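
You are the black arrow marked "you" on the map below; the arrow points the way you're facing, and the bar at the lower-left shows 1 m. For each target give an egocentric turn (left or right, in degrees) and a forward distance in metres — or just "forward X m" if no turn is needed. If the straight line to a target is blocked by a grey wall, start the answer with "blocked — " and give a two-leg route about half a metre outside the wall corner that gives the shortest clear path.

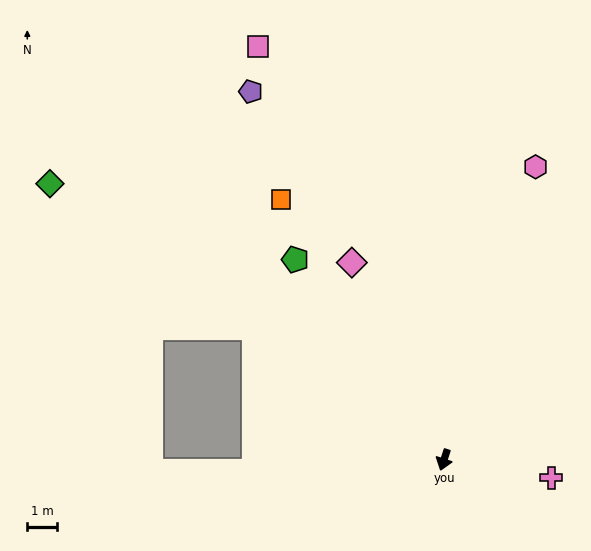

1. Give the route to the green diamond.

turn right 107°, forward 16.1 m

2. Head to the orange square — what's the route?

turn right 130°, forward 10.3 m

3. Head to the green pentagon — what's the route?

turn right 125°, forward 8.3 m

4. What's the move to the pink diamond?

turn right 137°, forward 7.3 m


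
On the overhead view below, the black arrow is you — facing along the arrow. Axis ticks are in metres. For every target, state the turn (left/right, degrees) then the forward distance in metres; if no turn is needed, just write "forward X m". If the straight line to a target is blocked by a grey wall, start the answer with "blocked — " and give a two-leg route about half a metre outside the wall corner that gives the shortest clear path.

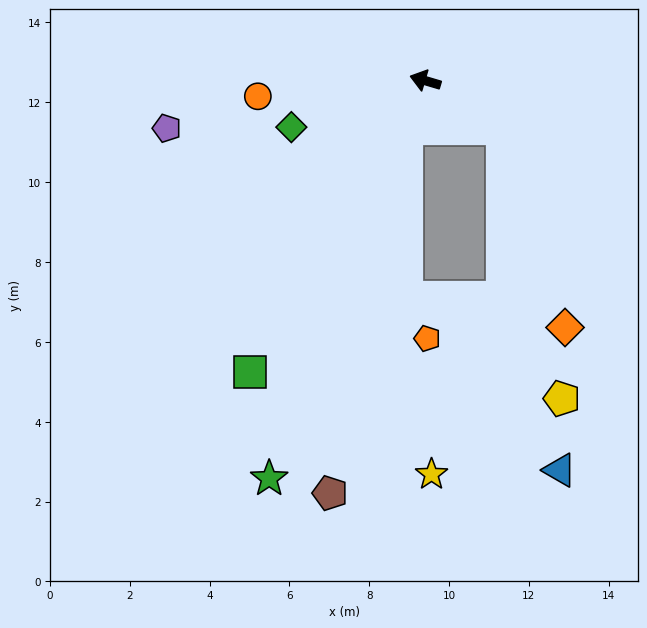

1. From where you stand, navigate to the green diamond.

turn left 36°, forward 3.6 m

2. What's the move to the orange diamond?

blocked — turn left 165°, forward 2.3 m, then turn right 41°, forward 5.2 m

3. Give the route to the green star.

turn left 85°, forward 10.7 m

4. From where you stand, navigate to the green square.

turn left 75°, forward 8.5 m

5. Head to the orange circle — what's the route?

turn left 22°, forward 4.2 m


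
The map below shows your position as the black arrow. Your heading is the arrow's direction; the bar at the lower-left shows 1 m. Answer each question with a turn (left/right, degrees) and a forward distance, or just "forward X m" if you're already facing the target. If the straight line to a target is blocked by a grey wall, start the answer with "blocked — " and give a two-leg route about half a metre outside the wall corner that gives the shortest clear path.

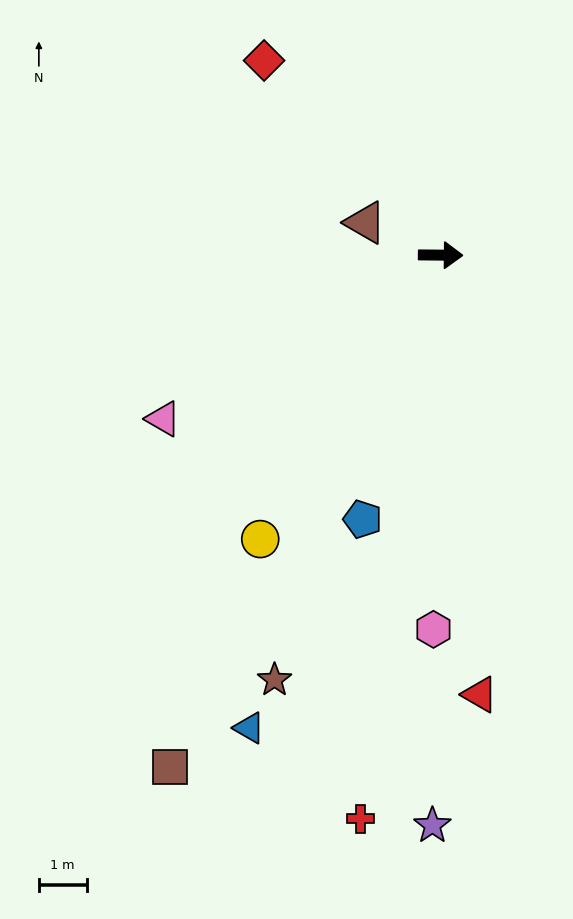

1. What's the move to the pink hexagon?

turn right 90°, forward 7.8 m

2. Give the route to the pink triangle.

turn right 149°, forward 6.7 m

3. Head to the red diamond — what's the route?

turn left 133°, forward 5.5 m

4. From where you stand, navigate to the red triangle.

turn right 84°, forward 9.2 m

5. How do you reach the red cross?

turn right 97°, forward 11.9 m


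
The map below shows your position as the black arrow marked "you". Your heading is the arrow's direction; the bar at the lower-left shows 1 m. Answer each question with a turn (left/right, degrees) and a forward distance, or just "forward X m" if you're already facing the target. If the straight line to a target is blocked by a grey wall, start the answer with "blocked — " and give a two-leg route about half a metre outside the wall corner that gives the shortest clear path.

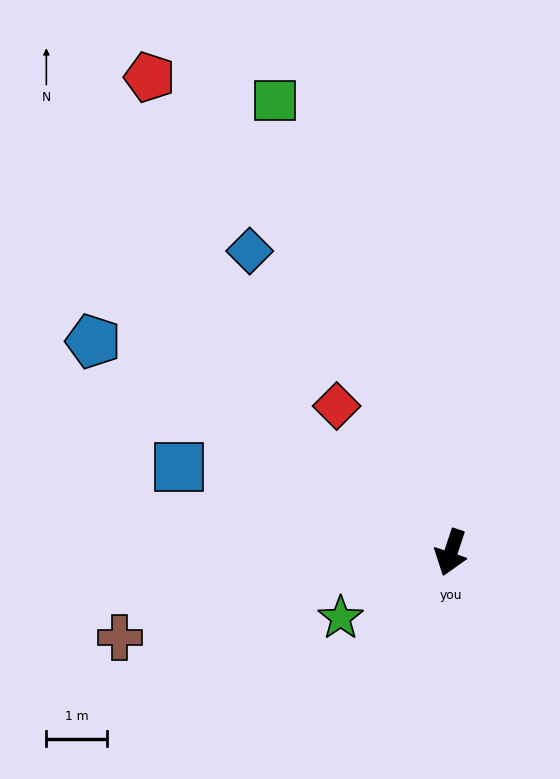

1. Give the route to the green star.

turn right 41°, forward 2.1 m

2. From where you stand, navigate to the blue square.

turn right 89°, forward 4.7 m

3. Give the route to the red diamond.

turn right 124°, forward 3.1 m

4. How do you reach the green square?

turn right 140°, forward 8.0 m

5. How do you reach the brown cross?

turn right 57°, forward 5.6 m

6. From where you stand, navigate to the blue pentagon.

turn right 102°, forward 6.8 m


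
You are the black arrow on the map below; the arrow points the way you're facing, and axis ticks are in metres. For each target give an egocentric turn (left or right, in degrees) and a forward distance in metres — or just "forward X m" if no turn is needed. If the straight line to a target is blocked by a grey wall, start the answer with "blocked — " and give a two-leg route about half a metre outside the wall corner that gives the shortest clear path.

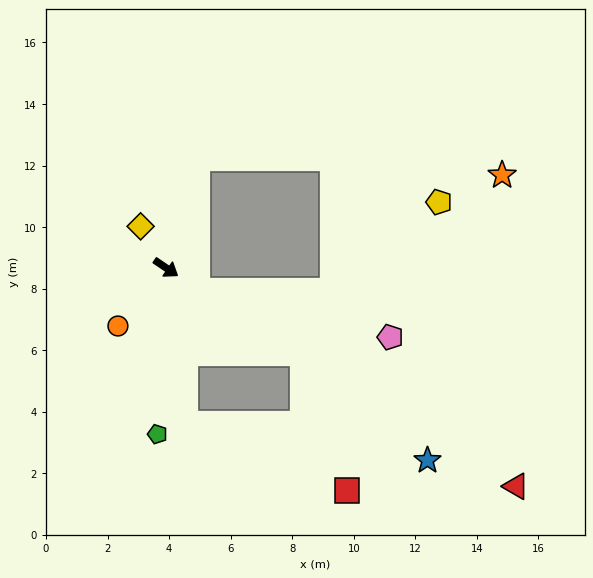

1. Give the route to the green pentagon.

turn right 59°, forward 5.4 m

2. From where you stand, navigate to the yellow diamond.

turn left 156°, forward 1.6 m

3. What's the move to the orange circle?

turn right 95°, forward 2.5 m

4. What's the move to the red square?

blocked — turn right 49°, forward 5.1 m, then turn left 61°, forward 5.7 m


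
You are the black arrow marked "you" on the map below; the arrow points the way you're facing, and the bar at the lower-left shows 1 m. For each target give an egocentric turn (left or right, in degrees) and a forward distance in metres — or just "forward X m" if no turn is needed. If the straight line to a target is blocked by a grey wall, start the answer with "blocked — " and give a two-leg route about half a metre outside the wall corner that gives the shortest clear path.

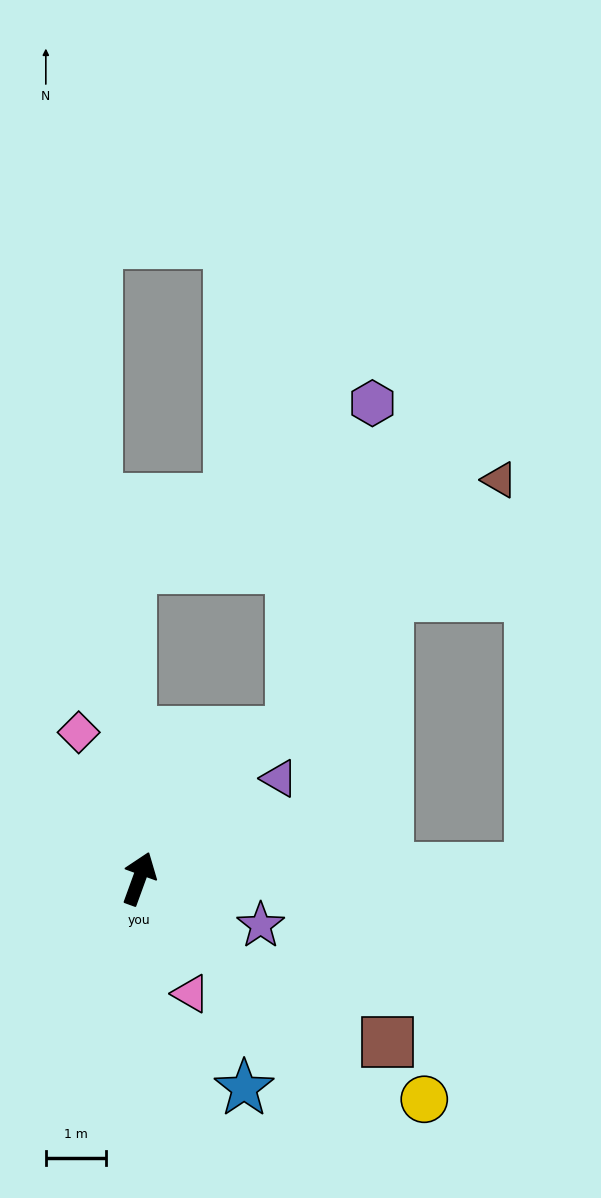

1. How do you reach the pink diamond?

turn left 42°, forward 2.6 m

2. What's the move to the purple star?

turn right 91°, forward 2.2 m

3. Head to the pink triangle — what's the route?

turn right 136°, forward 2.1 m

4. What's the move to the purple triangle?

turn right 34°, forward 2.9 m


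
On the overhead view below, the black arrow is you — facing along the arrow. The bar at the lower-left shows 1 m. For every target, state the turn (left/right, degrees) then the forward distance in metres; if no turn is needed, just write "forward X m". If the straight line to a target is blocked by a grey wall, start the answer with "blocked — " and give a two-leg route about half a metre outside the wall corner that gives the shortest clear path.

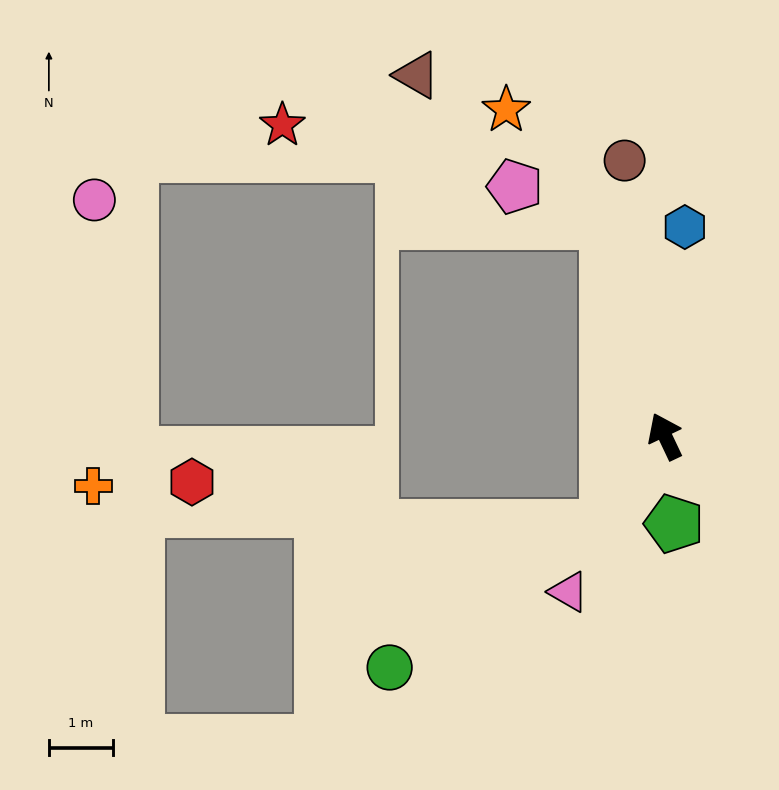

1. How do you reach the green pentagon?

turn left 160°, forward 1.4 m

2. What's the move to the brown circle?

turn right 17°, forward 4.3 m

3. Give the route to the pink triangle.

turn left 123°, forward 2.9 m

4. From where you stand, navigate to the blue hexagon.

turn right 31°, forward 3.3 m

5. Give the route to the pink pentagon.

blocked — turn right 10°, forward 3.5 m, then turn left 53°, forward 1.5 m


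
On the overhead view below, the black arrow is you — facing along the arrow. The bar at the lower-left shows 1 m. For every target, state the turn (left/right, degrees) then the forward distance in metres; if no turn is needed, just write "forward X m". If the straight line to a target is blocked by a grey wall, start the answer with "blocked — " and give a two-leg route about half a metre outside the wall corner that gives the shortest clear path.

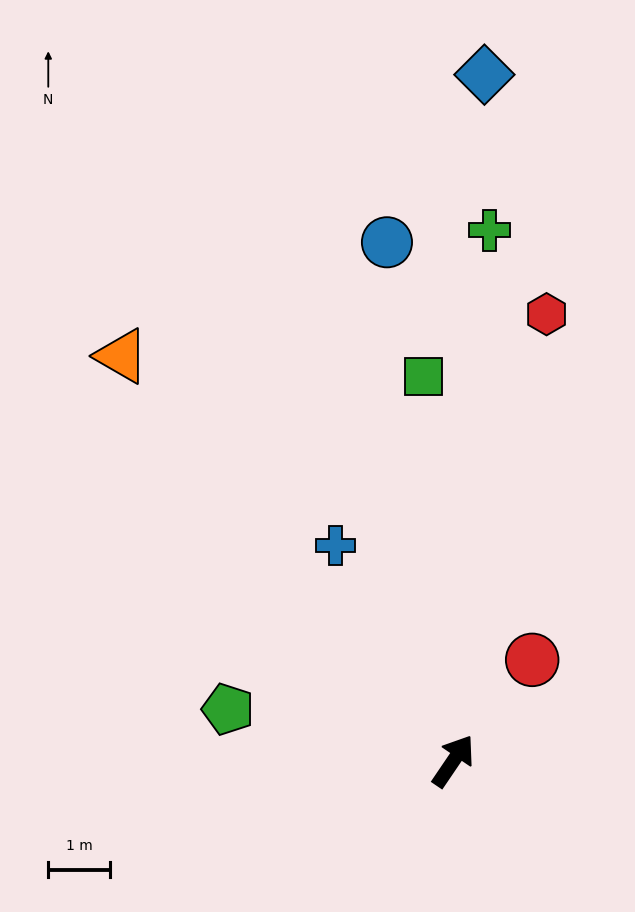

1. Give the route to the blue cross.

turn left 63°, forward 4.0 m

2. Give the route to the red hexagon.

turn left 22°, forward 7.4 m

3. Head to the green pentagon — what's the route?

turn left 111°, forward 3.7 m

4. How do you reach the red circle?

turn right 4°, forward 2.1 m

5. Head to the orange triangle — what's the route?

turn left 73°, forward 8.4 m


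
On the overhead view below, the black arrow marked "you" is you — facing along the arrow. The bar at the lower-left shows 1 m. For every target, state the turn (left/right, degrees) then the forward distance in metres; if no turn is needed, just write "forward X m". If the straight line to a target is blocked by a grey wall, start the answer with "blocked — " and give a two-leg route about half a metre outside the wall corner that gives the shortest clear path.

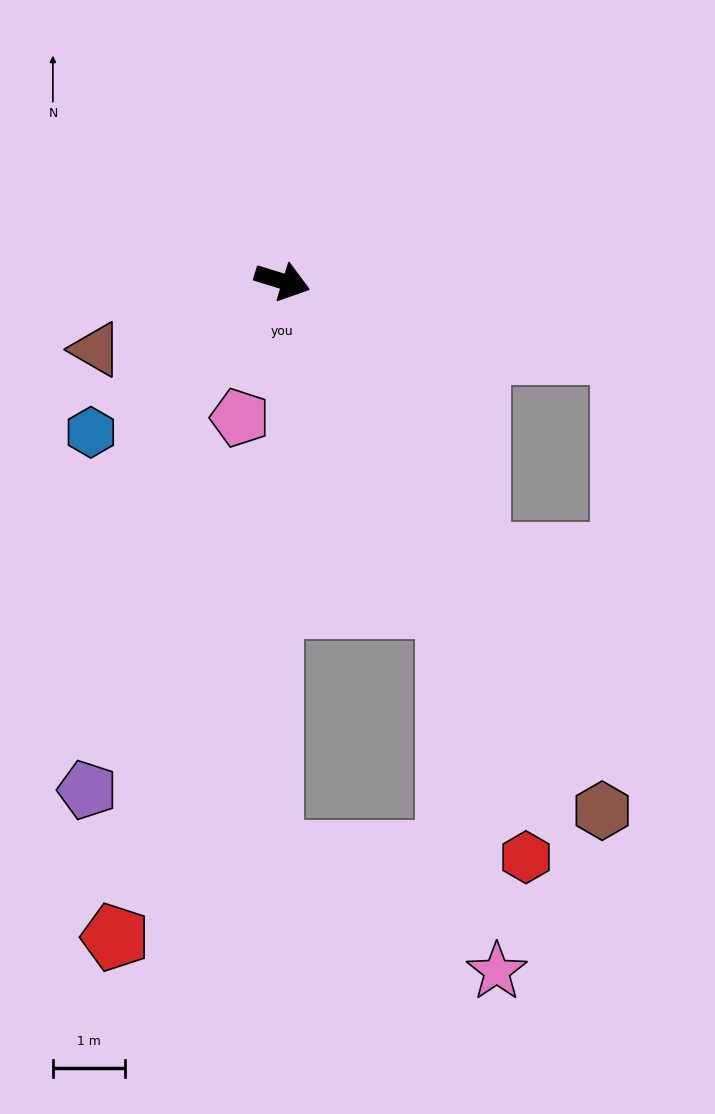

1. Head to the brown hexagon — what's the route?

turn right 42°, forward 8.6 m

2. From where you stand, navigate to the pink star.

blocked — turn right 46°, forward 5.1 m, then turn right 19°, forward 5.1 m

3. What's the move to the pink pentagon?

turn right 90°, forward 2.0 m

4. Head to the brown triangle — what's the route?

turn right 143°, forward 2.8 m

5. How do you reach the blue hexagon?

turn right 125°, forward 3.4 m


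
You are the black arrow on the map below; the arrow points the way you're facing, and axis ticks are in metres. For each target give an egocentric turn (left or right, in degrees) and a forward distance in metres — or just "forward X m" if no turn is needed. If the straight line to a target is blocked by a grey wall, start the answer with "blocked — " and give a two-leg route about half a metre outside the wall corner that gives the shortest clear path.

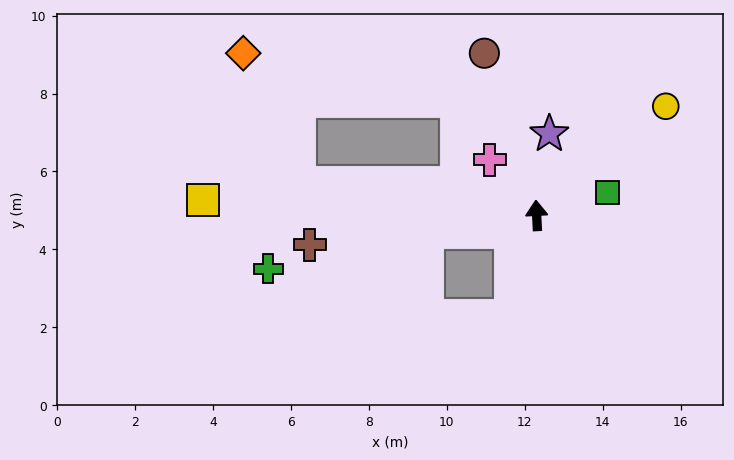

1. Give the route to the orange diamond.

blocked — turn left 79°, forward 6.1 m, then turn right 58°, forward 3.6 m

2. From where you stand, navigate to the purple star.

turn right 12°, forward 2.1 m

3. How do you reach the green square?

turn right 75°, forward 1.9 m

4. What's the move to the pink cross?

turn left 37°, forward 1.9 m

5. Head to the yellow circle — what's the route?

turn right 53°, forward 4.3 m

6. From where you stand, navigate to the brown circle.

turn left 15°, forward 4.4 m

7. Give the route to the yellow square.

turn left 84°, forward 8.6 m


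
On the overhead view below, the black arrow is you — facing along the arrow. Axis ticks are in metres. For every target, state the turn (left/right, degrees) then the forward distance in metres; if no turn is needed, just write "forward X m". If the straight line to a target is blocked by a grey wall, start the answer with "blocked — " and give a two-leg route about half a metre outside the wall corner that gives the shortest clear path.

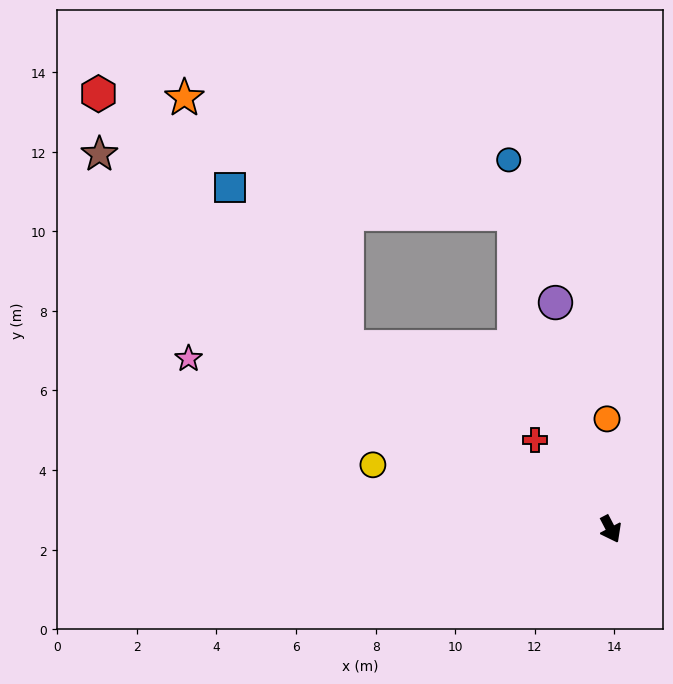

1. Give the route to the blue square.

blocked — turn right 152°, forward 8.1 m, then turn right 19°, forward 5.0 m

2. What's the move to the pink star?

turn right 140°, forward 11.4 m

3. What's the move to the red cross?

turn right 167°, forward 2.9 m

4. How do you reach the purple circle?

turn left 166°, forward 5.9 m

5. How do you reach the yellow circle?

turn right 133°, forward 6.2 m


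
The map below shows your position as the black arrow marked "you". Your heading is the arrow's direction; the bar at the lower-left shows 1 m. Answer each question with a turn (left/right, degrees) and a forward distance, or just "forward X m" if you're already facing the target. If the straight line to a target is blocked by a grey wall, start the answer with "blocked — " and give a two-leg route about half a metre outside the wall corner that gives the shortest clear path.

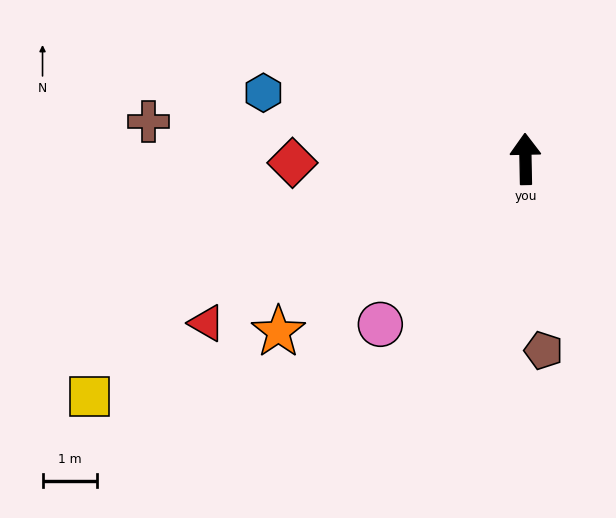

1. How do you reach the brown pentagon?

turn right 176°, forward 3.5 m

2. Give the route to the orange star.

turn left 124°, forward 5.5 m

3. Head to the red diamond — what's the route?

turn left 90°, forward 4.3 m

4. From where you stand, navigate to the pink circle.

turn left 138°, forward 4.0 m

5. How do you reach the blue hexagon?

turn left 75°, forward 4.9 m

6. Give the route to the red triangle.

turn left 116°, forward 6.6 m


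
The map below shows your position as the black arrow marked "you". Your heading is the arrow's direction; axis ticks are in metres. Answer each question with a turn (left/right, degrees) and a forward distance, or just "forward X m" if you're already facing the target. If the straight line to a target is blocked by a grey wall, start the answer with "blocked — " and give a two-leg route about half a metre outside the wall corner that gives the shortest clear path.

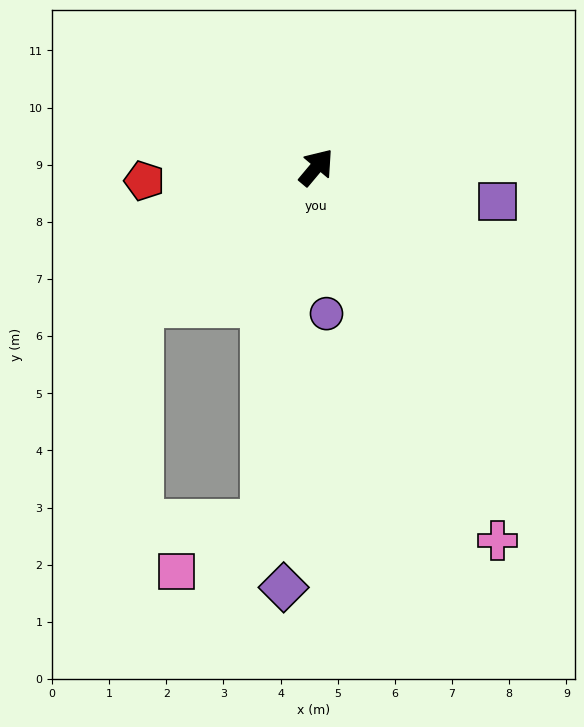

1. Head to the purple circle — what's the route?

turn right 136°, forward 2.6 m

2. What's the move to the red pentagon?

turn left 135°, forward 3.0 m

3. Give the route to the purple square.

turn right 61°, forward 3.2 m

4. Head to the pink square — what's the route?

blocked — turn right 148°, forward 6.3 m, then turn right 53°, forward 1.8 m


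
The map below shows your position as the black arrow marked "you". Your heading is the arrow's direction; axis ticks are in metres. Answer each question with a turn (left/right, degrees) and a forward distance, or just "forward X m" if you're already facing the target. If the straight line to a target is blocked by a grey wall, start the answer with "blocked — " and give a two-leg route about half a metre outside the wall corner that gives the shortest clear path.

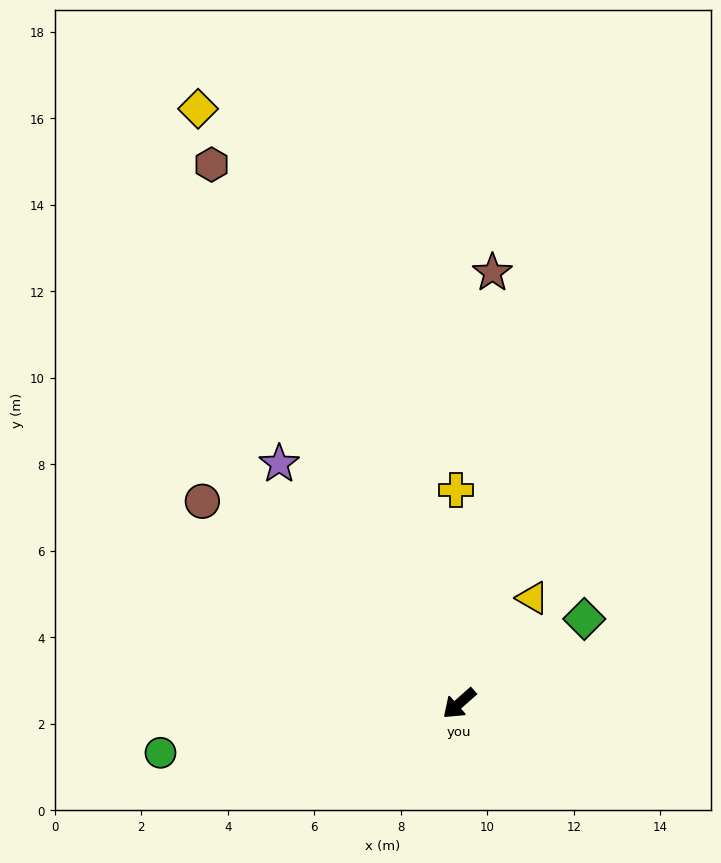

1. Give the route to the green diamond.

turn left 173°, forward 3.5 m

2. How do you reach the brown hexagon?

turn right 107°, forward 13.7 m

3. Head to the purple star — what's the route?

turn right 95°, forward 6.9 m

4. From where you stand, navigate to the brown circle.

turn right 80°, forward 7.6 m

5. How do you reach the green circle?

turn right 32°, forward 7.0 m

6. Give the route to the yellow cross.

turn right 131°, forward 4.9 m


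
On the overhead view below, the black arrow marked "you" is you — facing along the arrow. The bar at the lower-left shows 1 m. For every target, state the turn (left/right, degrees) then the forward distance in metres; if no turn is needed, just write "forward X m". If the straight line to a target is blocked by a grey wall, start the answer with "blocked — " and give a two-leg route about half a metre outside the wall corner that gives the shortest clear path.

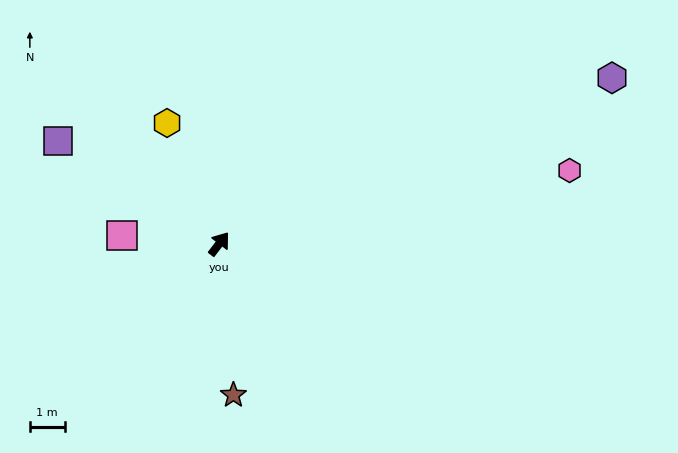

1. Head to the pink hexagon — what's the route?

turn right 41°, forward 10.3 m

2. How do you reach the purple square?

turn left 95°, forward 5.5 m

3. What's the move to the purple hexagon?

turn right 30°, forward 12.3 m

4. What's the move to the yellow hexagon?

turn left 61°, forward 3.8 m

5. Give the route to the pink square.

turn left 122°, forward 2.8 m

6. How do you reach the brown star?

turn right 137°, forward 4.4 m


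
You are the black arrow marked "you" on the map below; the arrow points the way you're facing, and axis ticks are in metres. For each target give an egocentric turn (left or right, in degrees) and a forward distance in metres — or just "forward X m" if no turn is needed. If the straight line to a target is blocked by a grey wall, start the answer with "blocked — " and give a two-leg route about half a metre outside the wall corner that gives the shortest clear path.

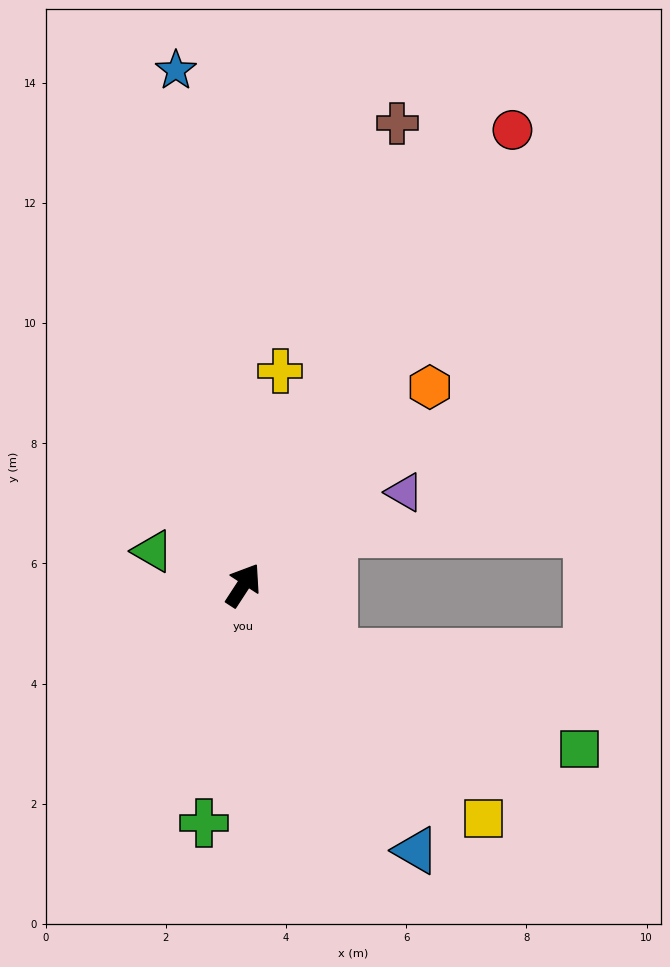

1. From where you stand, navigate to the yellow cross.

turn left 23°, forward 3.6 m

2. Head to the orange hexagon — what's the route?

turn right 10°, forward 4.5 m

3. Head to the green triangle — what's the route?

turn left 103°, forward 1.6 m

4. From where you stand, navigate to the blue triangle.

turn right 114°, forward 5.3 m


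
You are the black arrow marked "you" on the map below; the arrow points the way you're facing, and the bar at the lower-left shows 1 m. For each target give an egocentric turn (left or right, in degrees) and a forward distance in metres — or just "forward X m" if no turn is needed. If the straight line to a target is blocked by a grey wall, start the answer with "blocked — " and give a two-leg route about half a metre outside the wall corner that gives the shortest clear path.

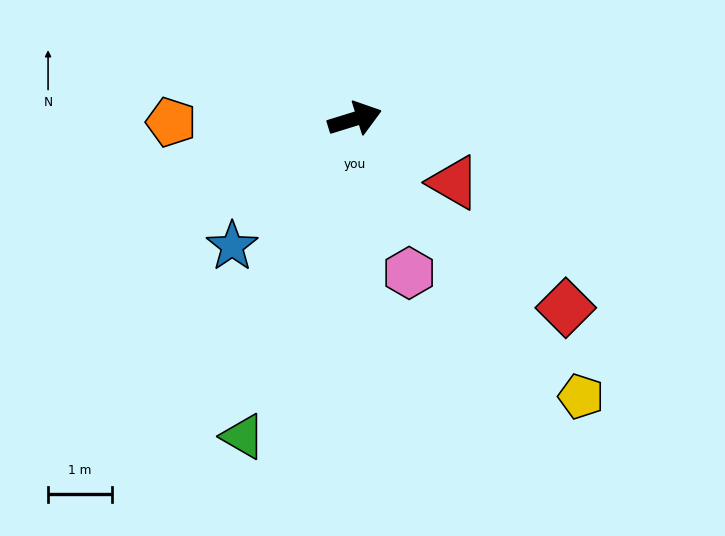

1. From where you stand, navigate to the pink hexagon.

turn right 88°, forward 2.6 m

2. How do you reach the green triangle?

turn right 127°, forward 5.3 m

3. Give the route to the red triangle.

turn right 50°, forward 1.8 m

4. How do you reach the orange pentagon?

turn left 164°, forward 2.9 m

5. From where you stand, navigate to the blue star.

turn right 151°, forward 2.8 m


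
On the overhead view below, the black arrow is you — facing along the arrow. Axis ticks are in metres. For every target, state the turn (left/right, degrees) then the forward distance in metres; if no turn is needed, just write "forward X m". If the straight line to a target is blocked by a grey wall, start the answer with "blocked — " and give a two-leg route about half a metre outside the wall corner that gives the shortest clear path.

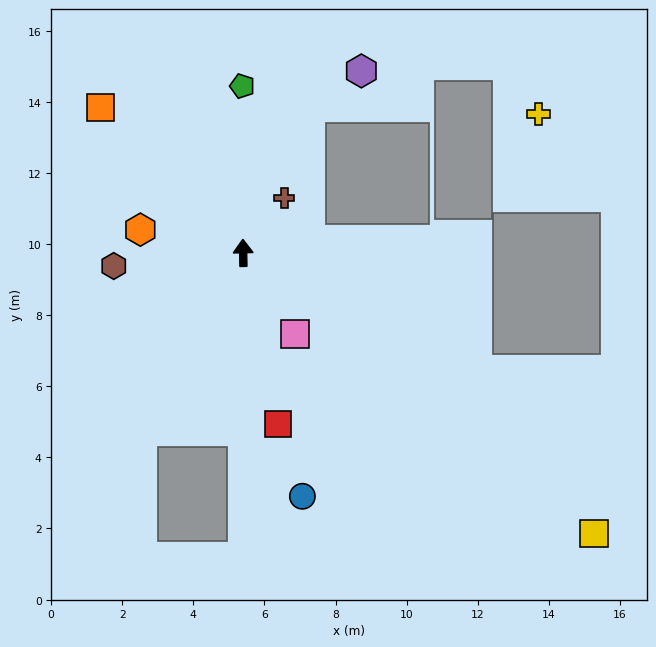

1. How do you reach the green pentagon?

forward 4.7 m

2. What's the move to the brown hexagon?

turn left 95°, forward 3.7 m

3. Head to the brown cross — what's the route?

turn right 38°, forward 1.9 m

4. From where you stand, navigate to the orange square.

turn left 43°, forward 5.7 m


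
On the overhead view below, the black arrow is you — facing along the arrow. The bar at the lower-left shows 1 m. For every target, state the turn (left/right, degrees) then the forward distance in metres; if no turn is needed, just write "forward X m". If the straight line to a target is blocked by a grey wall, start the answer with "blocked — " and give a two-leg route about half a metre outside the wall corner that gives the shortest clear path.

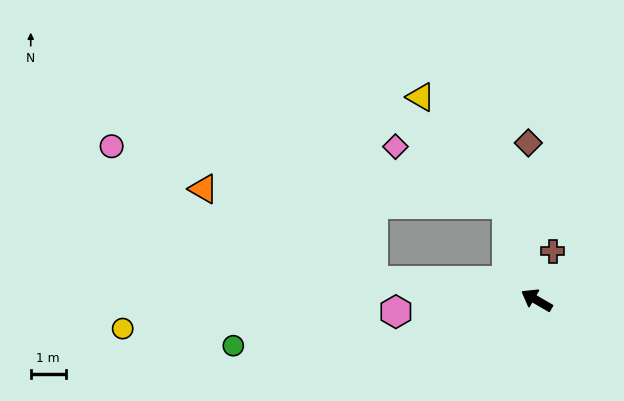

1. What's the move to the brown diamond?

turn right 57°, forward 4.5 m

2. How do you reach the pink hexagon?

turn left 35°, forward 4.0 m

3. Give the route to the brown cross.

turn right 78°, forward 1.5 m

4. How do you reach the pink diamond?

blocked — turn right 43°, forward 2.9 m, then turn left 46°, forward 3.6 m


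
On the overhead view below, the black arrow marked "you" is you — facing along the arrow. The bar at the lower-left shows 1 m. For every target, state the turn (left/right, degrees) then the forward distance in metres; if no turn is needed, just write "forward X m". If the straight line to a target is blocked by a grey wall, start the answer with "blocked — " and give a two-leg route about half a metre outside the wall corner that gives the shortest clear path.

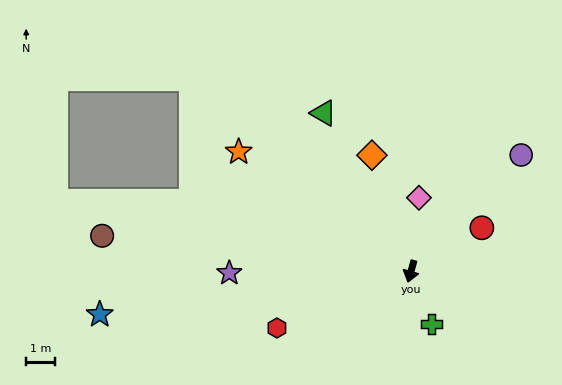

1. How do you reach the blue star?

turn right 66°, forward 10.9 m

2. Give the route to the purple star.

turn right 74°, forward 6.3 m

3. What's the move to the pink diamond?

turn right 170°, forward 2.6 m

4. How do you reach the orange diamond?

turn right 146°, forward 4.3 m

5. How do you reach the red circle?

turn left 137°, forward 2.9 m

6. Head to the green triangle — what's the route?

turn right 135°, forward 6.3 m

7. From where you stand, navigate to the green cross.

turn left 37°, forward 2.0 m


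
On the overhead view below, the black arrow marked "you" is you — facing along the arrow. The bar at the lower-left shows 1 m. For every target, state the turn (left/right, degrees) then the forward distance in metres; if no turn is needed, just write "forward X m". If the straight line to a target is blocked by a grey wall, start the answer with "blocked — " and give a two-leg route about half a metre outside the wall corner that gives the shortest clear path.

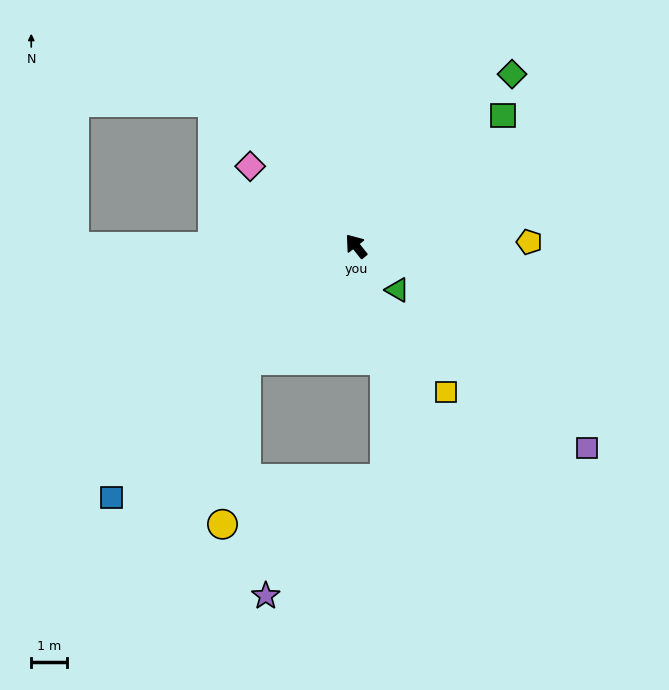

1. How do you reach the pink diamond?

turn left 14°, forward 3.8 m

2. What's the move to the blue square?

turn left 97°, forward 9.9 m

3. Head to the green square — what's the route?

turn right 87°, forward 5.6 m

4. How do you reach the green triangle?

turn right 175°, forward 1.7 m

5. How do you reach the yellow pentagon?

turn right 127°, forward 4.9 m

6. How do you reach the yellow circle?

blocked — turn left 97°, forward 4.5 m, then turn left 36°, forward 4.7 m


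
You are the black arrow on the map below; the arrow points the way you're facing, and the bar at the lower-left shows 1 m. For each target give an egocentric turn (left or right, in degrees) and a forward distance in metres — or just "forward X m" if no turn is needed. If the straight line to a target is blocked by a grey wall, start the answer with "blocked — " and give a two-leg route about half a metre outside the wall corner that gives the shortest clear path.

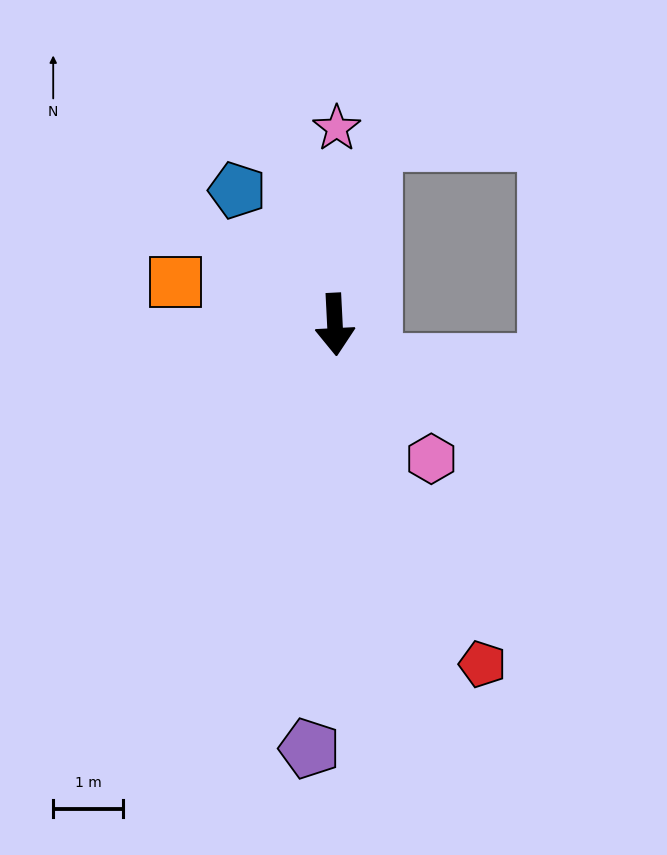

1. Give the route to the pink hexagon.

turn left 33°, forward 2.4 m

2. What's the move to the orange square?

turn right 108°, forward 2.3 m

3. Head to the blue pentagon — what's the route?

turn right 147°, forward 2.4 m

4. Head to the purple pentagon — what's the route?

turn right 6°, forward 6.0 m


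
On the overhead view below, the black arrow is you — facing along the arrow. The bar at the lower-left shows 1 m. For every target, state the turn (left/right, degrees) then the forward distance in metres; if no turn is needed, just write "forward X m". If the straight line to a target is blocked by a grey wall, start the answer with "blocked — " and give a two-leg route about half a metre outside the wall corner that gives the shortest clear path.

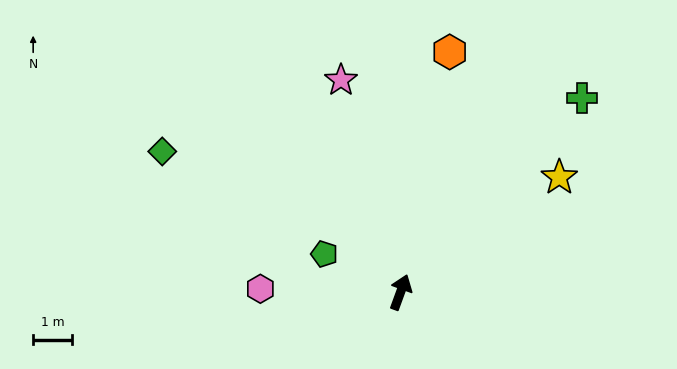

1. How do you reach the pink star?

turn left 36°, forward 5.7 m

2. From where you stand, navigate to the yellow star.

turn right 34°, forward 5.0 m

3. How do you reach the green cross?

turn right 23°, forward 6.8 m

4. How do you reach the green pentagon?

turn left 83°, forward 2.2 m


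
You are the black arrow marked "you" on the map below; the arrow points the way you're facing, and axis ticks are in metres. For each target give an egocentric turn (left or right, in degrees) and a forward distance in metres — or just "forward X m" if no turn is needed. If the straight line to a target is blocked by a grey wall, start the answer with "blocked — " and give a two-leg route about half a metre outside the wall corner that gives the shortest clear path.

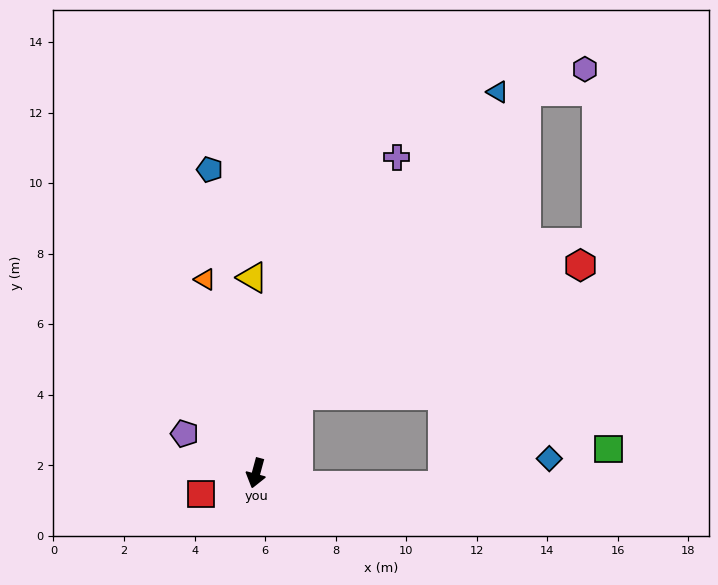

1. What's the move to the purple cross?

turn left 171°, forward 9.8 m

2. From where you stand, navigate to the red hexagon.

blocked — turn left 166°, forward 2.5 m, then turn right 36°, forward 8.8 m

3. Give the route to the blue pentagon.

turn right 156°, forward 8.7 m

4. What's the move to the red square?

turn right 54°, forward 1.7 m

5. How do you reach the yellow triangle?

turn right 164°, forward 5.5 m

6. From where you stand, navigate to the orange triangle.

turn right 150°, forward 5.7 m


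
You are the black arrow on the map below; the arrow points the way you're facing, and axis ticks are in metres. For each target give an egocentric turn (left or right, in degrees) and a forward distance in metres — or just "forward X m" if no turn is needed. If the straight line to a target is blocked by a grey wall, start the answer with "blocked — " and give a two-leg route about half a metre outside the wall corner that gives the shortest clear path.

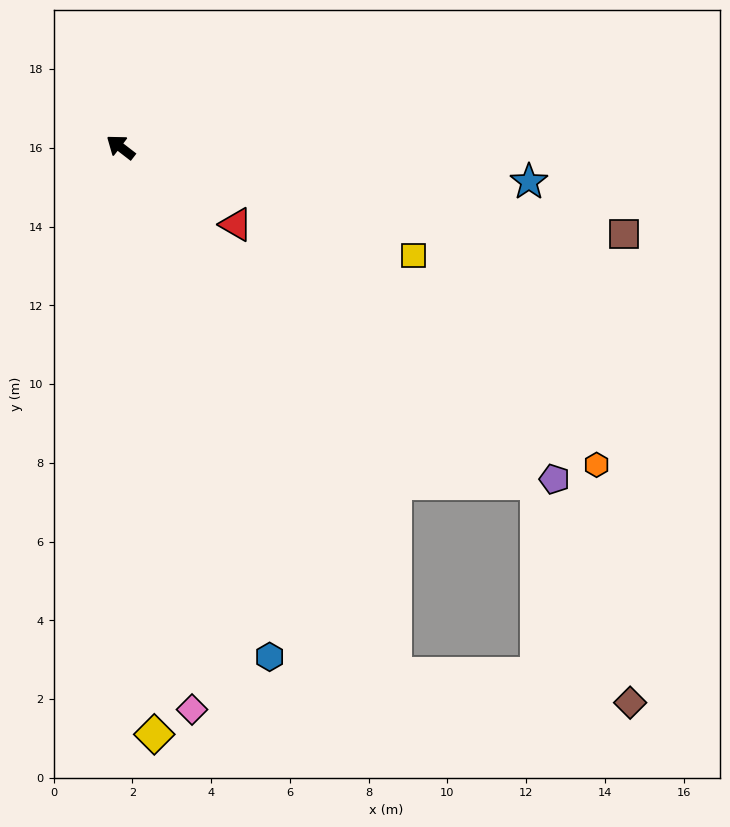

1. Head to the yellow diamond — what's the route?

turn left 131°, forward 14.9 m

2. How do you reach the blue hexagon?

turn left 144°, forward 13.5 m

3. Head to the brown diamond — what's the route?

blocked — turn left 155°, forward 15.1 m, then turn left 56°, forward 6.0 m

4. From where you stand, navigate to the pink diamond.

turn left 135°, forward 14.4 m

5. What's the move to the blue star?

turn right 147°, forward 10.4 m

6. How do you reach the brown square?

turn right 152°, forward 13.0 m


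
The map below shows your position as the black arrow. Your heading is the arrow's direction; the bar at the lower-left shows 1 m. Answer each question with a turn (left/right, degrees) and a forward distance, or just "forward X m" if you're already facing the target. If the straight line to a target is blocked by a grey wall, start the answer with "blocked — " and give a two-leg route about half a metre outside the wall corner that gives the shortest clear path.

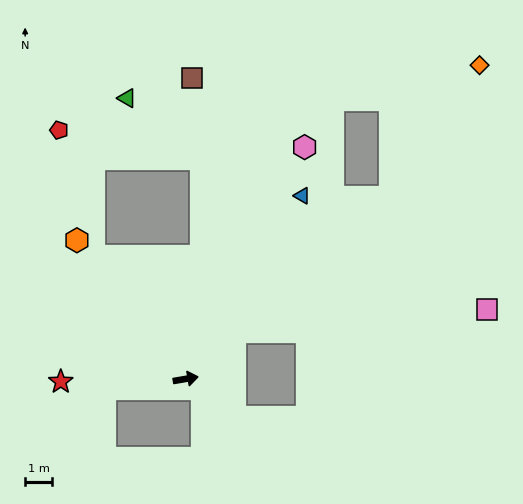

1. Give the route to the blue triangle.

turn left 48°, forward 8.1 m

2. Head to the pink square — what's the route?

blocked — turn left 34°, forward 2.5 m, then turn right 38°, forward 9.4 m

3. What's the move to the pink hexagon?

turn left 53°, forward 9.7 m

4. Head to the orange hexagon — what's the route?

turn left 118°, forward 6.6 m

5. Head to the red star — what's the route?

turn left 172°, forward 4.7 m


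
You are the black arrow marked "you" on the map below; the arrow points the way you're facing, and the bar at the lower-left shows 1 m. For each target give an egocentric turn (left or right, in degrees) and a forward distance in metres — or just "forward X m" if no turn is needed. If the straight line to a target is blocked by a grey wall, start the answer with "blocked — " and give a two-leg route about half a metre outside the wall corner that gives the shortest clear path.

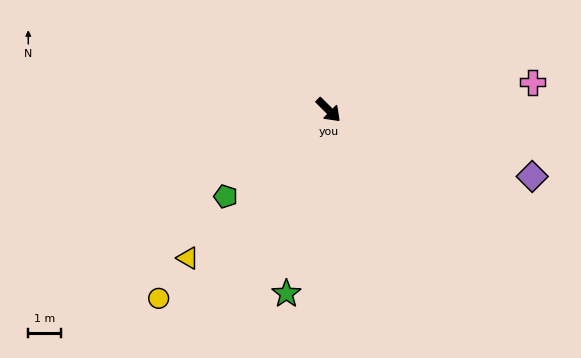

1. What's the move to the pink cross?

turn left 53°, forward 6.3 m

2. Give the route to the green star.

turn right 58°, forward 5.8 m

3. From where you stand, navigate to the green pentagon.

turn right 95°, forward 4.1 m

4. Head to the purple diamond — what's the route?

turn left 27°, forward 6.6 m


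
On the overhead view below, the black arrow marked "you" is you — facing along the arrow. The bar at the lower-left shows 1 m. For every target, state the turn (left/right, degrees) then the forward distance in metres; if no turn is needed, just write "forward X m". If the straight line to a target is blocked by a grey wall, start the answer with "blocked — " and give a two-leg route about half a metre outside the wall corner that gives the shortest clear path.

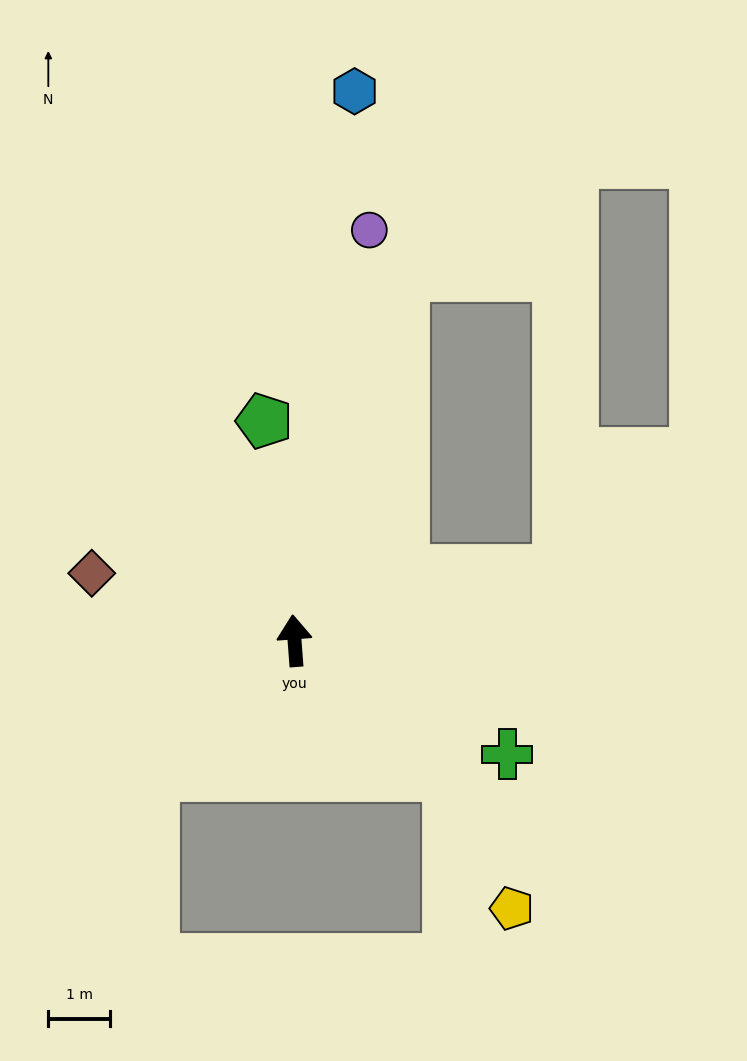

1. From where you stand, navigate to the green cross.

turn right 122°, forward 3.9 m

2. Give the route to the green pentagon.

turn left 4°, forward 3.6 m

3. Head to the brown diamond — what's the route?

turn left 67°, forward 3.5 m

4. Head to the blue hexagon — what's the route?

turn right 11°, forward 8.9 m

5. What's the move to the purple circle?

turn right 15°, forward 6.7 m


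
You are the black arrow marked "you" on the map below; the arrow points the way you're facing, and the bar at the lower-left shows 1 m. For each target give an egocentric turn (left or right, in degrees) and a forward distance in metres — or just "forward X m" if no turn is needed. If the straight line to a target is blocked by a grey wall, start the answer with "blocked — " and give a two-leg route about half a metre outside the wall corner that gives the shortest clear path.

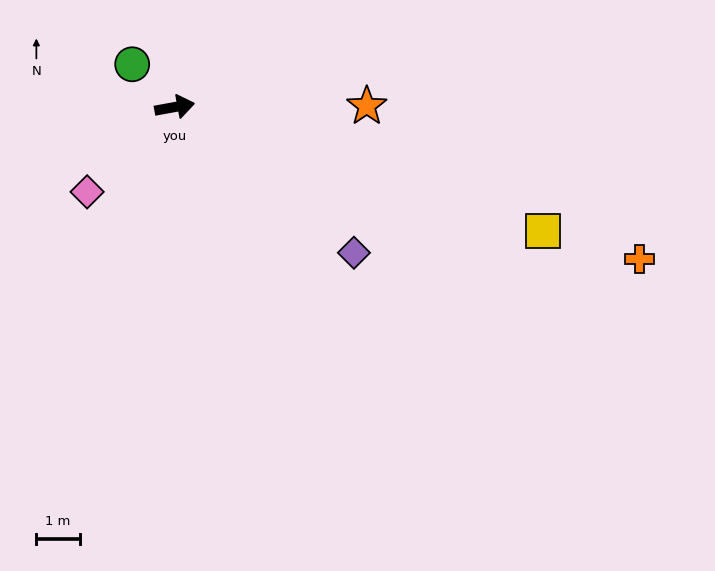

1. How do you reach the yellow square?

turn right 29°, forward 9.0 m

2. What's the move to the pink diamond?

turn right 146°, forward 2.8 m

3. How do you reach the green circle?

turn left 124°, forward 1.4 m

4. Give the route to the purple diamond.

turn right 49°, forward 5.4 m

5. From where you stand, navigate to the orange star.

turn right 10°, forward 4.5 m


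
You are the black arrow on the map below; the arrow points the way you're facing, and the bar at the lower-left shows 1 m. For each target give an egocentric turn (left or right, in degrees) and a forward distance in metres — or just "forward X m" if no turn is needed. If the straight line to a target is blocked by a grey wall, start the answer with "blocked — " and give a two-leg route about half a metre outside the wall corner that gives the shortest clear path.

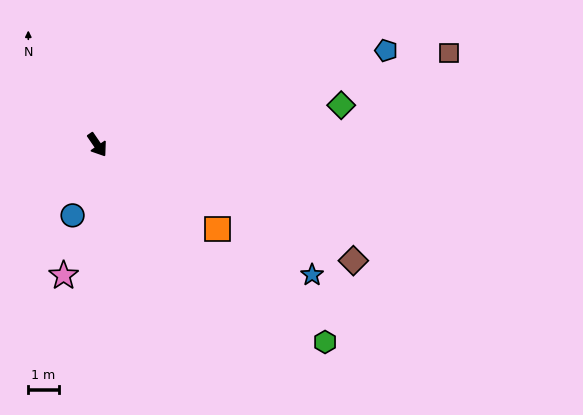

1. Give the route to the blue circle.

turn right 54°, forward 2.5 m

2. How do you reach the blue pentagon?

turn left 74°, forward 10.0 m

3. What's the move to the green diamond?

turn left 65°, forward 8.1 m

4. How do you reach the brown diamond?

turn left 31°, forward 9.3 m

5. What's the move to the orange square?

turn left 21°, forward 4.8 m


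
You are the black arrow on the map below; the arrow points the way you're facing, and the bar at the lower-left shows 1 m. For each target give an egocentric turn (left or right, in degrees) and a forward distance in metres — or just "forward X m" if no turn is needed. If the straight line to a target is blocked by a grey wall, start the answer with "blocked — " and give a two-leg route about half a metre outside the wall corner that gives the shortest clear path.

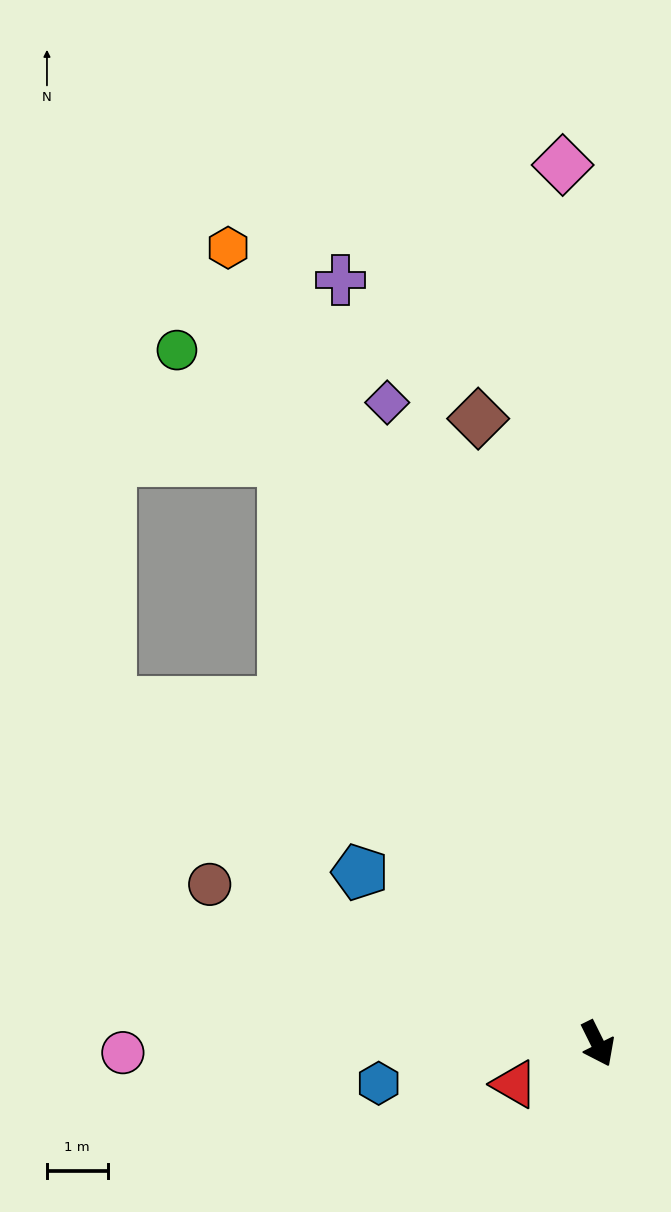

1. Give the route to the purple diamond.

turn left 172°, forward 11.1 m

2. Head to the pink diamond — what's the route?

turn left 156°, forward 14.5 m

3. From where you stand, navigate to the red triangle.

turn right 90°, forward 1.5 m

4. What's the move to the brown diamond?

turn left 164°, forward 10.5 m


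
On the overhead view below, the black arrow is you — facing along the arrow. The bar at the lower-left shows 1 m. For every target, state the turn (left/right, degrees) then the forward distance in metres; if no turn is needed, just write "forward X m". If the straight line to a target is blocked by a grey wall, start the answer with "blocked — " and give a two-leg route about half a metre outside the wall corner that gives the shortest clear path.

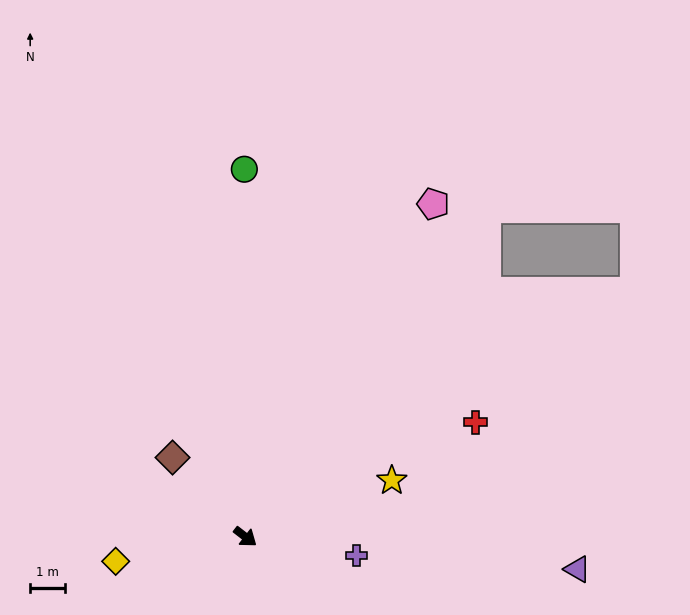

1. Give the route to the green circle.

turn left 128°, forward 10.7 m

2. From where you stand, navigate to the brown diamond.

turn left 170°, forward 3.1 m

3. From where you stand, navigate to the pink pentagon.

turn left 98°, forward 11.1 m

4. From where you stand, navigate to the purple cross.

turn left 28°, forward 3.3 m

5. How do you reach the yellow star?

turn left 59°, forward 4.6 m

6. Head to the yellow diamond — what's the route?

turn right 132°, forward 3.8 m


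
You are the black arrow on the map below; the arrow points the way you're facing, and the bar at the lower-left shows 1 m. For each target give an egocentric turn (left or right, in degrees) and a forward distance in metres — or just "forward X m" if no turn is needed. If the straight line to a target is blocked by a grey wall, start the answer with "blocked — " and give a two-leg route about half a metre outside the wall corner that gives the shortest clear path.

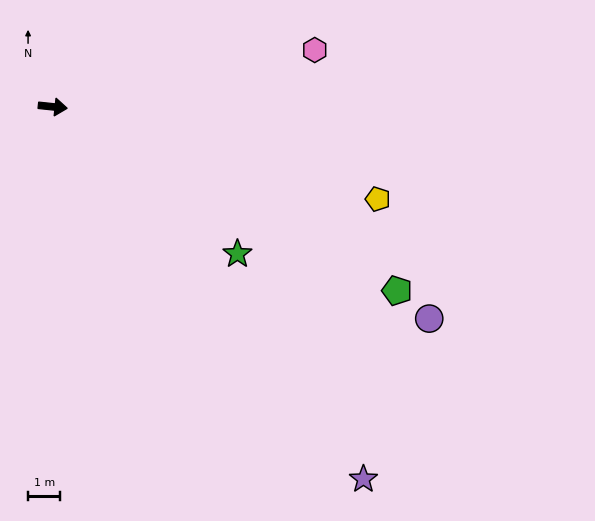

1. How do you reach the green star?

turn right 33°, forward 7.4 m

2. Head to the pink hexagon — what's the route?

turn left 18°, forward 8.3 m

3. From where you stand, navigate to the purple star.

turn right 44°, forward 15.1 m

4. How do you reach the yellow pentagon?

turn right 10°, forward 10.5 m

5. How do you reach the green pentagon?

turn right 22°, forward 12.2 m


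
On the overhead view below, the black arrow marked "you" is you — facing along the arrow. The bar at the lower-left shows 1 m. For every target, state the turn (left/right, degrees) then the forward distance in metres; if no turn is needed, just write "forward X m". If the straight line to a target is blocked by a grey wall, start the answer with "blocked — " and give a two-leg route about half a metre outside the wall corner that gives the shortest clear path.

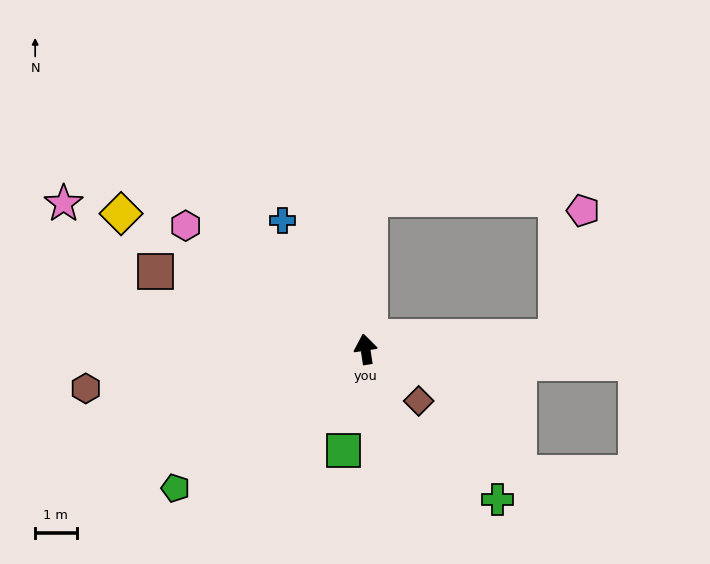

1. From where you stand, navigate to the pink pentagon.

blocked — turn right 95°, forward 4.6 m, then turn left 74°, forward 3.1 m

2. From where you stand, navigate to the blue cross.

turn left 24°, forward 3.7 m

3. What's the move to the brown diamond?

turn right 143°, forward 1.8 m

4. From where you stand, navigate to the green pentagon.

turn left 118°, forward 5.7 m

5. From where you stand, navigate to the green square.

turn left 159°, forward 2.5 m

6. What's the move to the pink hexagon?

turn left 47°, forward 5.3 m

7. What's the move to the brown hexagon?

turn left 89°, forward 6.8 m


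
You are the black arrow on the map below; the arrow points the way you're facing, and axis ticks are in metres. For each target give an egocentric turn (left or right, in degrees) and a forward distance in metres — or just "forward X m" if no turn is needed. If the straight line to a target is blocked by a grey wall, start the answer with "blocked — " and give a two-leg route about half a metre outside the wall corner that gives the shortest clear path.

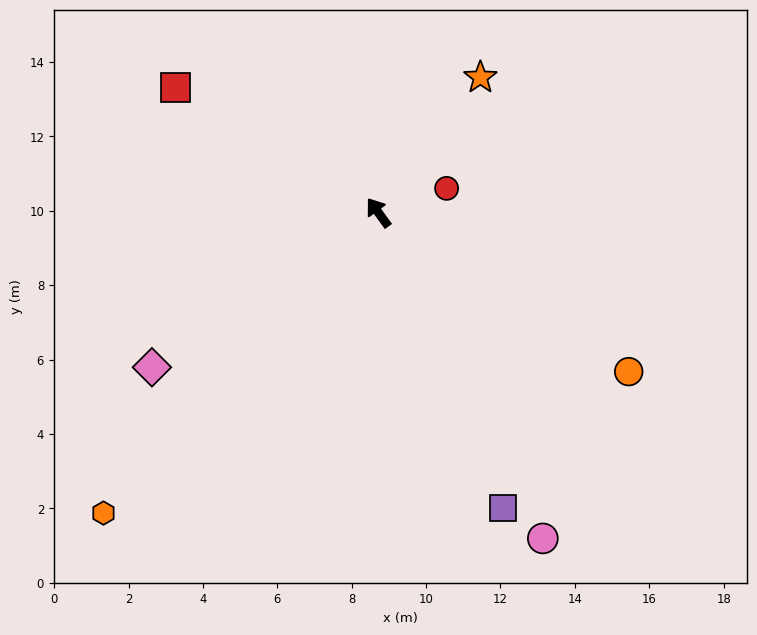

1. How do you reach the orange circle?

turn right 158°, forward 8.0 m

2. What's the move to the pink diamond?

turn left 88°, forward 7.4 m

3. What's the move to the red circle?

turn right 106°, forward 1.9 m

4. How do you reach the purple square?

turn left 167°, forward 8.6 m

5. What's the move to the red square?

turn left 22°, forward 6.4 m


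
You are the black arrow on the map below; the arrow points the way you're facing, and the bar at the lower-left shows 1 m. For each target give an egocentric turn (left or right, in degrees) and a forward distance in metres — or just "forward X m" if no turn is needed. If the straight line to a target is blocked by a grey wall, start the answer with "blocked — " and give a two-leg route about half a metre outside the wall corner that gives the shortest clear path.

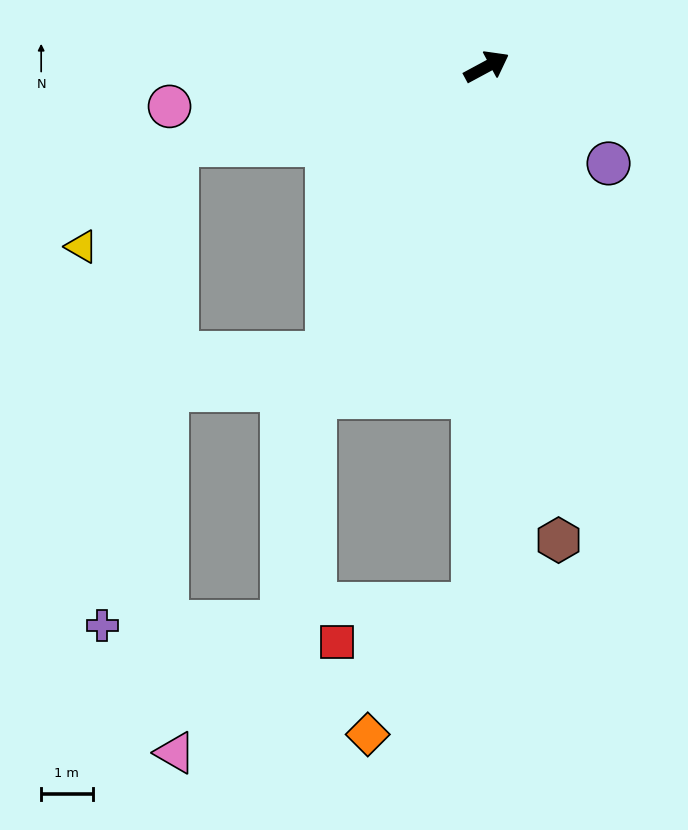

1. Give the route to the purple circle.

turn right 67°, forward 3.0 m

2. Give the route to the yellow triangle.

blocked — turn left 166°, forward 6.2 m, then turn left 33°, forward 2.7 m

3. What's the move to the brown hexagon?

turn right 110°, forward 9.3 m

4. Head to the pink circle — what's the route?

turn left 159°, forward 6.2 m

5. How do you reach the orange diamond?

blocked — turn right 120°, forward 10.4 m, then turn right 37°, forward 3.3 m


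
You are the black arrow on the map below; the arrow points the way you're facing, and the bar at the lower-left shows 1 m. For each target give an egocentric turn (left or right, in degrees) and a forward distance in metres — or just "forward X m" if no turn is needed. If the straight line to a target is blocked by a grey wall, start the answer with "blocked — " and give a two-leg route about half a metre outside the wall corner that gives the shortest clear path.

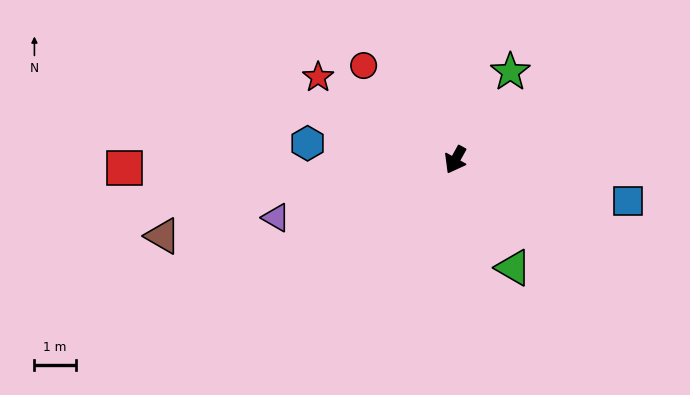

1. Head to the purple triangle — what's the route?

turn right 43°, forward 4.6 m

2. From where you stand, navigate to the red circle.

turn right 107°, forward 3.2 m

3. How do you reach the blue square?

turn left 106°, forward 4.3 m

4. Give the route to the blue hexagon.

turn right 67°, forward 3.6 m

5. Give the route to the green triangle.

turn left 57°, forward 3.0 m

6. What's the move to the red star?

turn right 92°, forward 3.9 m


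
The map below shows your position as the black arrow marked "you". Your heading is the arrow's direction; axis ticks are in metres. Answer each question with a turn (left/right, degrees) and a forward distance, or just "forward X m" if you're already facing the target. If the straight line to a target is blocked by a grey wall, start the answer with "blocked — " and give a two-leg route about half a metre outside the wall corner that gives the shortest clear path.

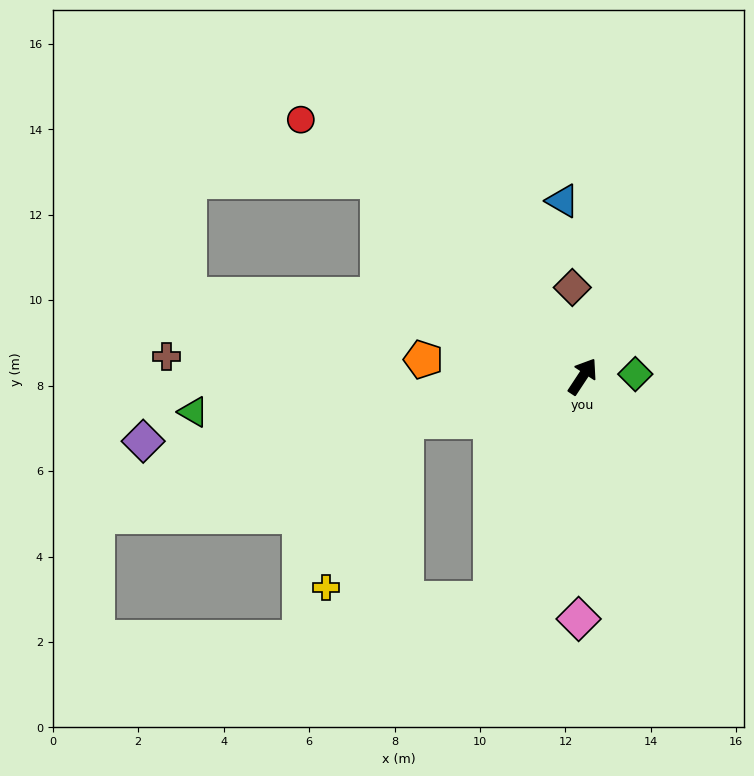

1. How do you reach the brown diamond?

turn left 40°, forward 2.1 m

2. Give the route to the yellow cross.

blocked — turn left 138°, forward 4.3 m, then turn left 50°, forward 4.3 m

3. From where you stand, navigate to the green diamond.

turn right 54°, forward 1.2 m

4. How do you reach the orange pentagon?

turn left 117°, forward 3.7 m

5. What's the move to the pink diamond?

turn right 148°, forward 5.7 m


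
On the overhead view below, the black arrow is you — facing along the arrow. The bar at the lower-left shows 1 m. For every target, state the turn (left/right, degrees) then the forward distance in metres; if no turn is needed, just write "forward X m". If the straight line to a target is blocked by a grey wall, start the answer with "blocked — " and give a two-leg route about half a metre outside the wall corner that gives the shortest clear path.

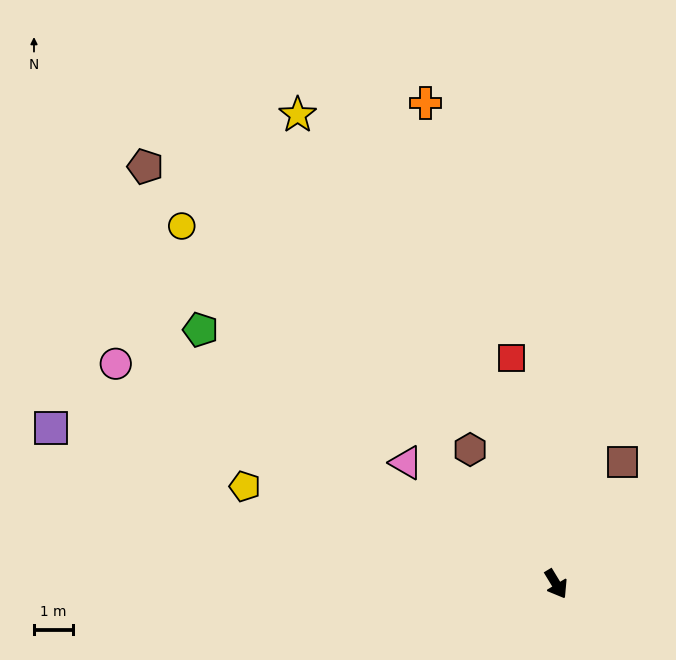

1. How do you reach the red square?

turn left 160°, forward 6.0 m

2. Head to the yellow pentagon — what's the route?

turn right 139°, forward 8.5 m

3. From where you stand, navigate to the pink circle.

turn right 148°, forward 12.8 m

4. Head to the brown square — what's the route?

turn left 120°, forward 3.6 m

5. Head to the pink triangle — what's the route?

turn right 160°, forward 5.0 m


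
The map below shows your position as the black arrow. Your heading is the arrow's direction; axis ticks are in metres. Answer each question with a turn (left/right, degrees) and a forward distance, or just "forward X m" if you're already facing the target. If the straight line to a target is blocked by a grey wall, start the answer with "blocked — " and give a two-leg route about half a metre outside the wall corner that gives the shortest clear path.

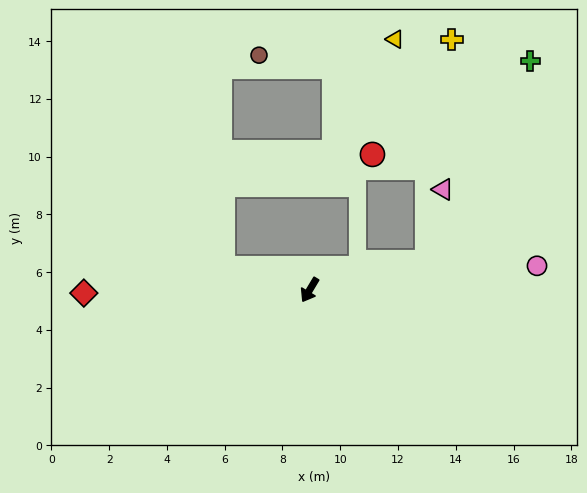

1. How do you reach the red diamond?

turn right 58°, forward 7.8 m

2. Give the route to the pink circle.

turn left 127°, forward 7.9 m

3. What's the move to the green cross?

blocked — turn left 134°, forward 4.2 m, then turn left 50°, forward 7.8 m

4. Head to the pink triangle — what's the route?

blocked — turn left 134°, forward 4.2 m, then turn left 64°, forward 2.6 m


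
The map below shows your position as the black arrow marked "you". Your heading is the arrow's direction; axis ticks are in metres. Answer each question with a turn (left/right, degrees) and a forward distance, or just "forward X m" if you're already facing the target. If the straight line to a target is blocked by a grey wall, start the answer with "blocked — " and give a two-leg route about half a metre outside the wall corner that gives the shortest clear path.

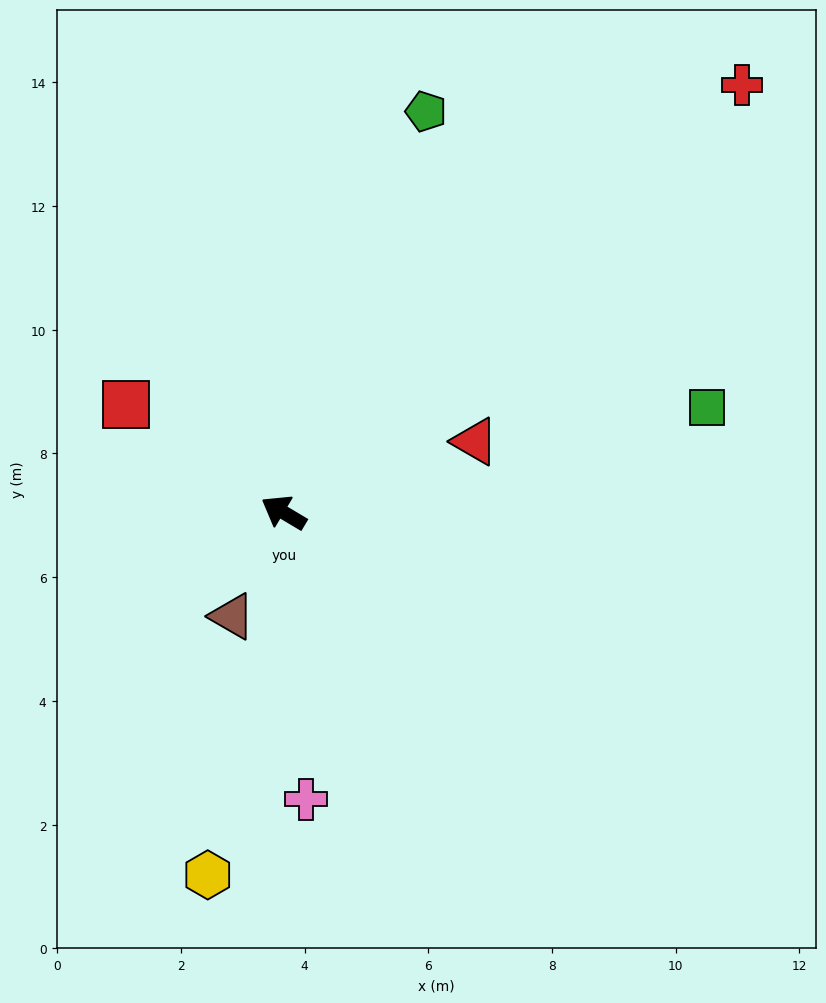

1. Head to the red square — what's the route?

turn right 4°, forward 3.1 m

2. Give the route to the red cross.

turn right 106°, forward 10.1 m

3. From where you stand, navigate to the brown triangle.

turn left 94°, forward 1.9 m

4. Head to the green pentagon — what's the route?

turn right 79°, forward 6.9 m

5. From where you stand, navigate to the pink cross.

turn left 125°, forward 4.6 m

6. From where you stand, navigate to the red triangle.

turn right 129°, forward 3.3 m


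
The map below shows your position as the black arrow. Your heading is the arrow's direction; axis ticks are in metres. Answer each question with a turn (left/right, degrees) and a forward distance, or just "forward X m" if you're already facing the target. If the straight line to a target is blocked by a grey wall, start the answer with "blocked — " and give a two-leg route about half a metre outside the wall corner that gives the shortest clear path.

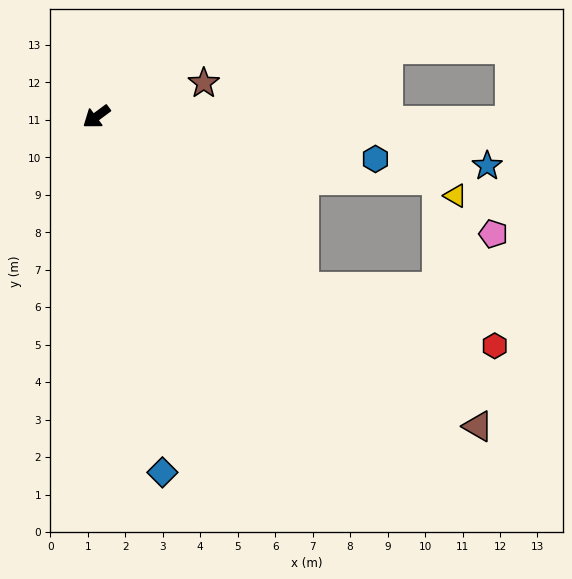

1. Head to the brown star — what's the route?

turn left 161°, forward 3.0 m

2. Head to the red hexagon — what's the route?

blocked — turn left 104°, forward 7.2 m, then turn left 23°, forward 5.3 m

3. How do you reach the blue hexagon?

turn left 135°, forward 7.5 m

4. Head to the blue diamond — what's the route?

turn left 64°, forward 9.7 m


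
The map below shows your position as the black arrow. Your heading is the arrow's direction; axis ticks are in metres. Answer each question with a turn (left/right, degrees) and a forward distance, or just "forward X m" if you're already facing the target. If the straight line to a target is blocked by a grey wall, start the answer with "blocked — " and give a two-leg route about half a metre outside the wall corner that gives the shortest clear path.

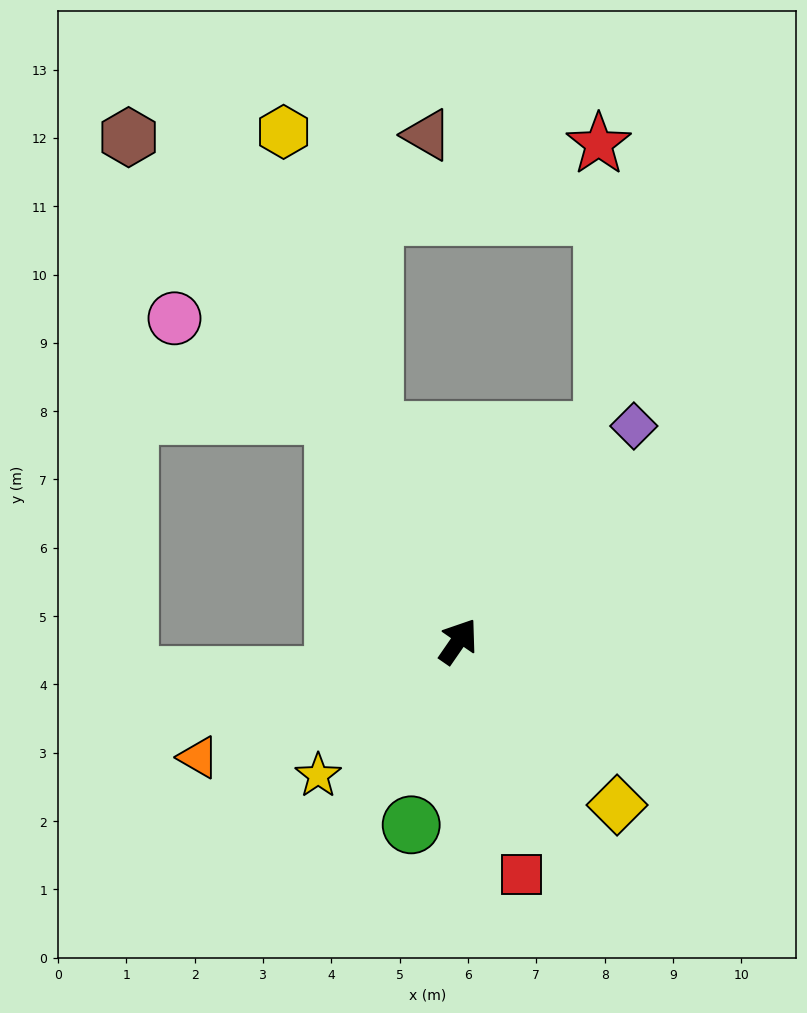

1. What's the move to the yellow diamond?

turn right 101°, forward 3.3 m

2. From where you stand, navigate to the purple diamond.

turn right 5°, forward 4.1 m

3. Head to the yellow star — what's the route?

turn left 168°, forward 2.8 m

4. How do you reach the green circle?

turn right 160°, forward 2.8 m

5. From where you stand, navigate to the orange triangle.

turn left 149°, forward 4.2 m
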